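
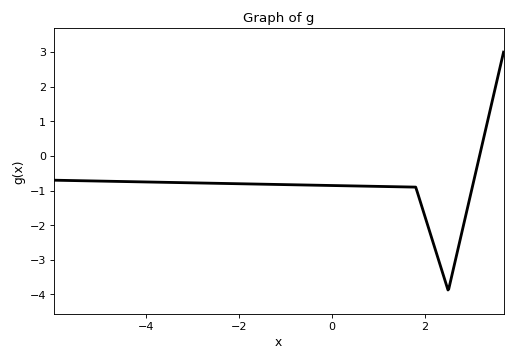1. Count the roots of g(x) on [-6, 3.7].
1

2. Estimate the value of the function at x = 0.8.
-0.9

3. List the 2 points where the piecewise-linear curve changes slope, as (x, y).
(1.8, -0.9); (2.5, -3.9)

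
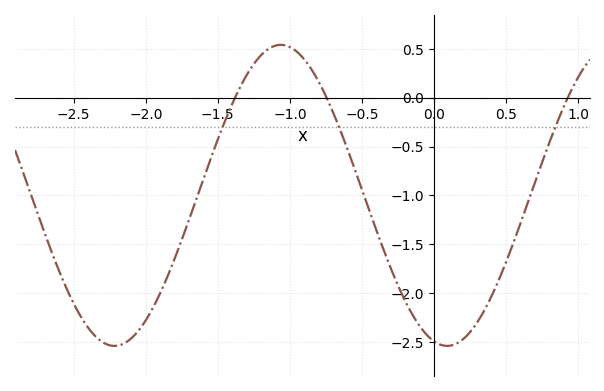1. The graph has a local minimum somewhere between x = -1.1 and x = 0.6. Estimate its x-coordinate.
0.1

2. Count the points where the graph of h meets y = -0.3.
3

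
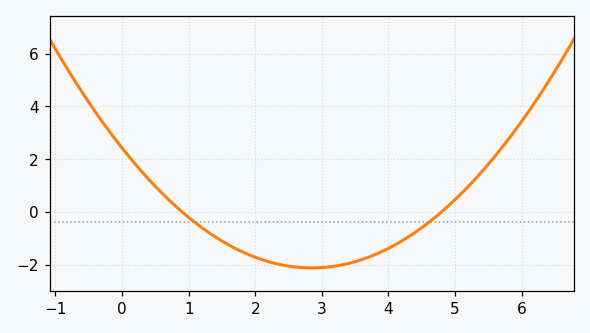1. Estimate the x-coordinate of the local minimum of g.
2.85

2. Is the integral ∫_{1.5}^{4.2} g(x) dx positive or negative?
negative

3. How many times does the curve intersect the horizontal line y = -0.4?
2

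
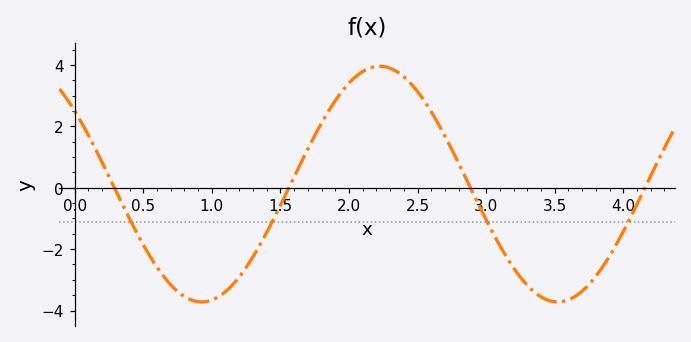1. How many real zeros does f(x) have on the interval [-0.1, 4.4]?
4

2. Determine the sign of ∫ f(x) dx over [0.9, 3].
positive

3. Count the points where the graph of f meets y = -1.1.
4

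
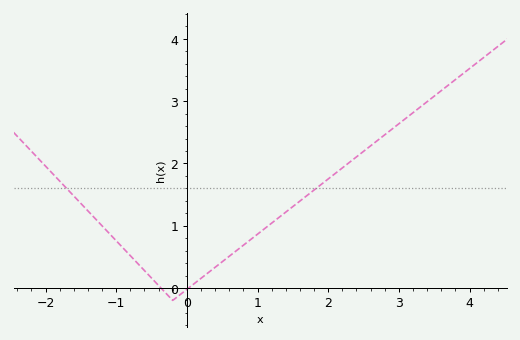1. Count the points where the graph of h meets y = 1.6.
2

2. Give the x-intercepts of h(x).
-0.367, 0.026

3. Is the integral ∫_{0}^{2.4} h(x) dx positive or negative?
positive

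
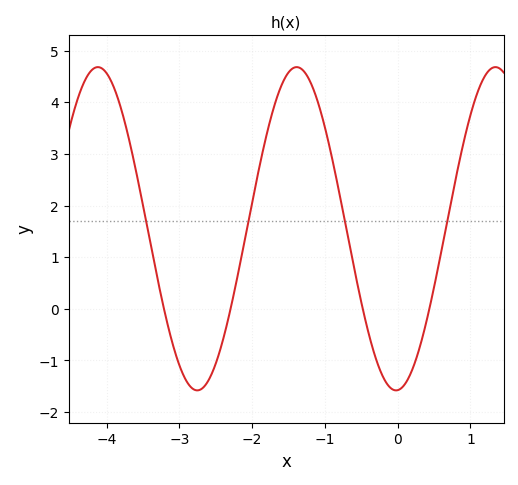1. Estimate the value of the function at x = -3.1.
-0.64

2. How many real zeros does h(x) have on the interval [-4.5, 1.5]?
4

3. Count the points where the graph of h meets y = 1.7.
4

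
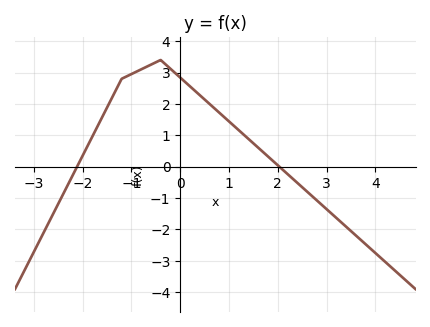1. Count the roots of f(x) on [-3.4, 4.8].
2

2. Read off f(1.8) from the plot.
0.3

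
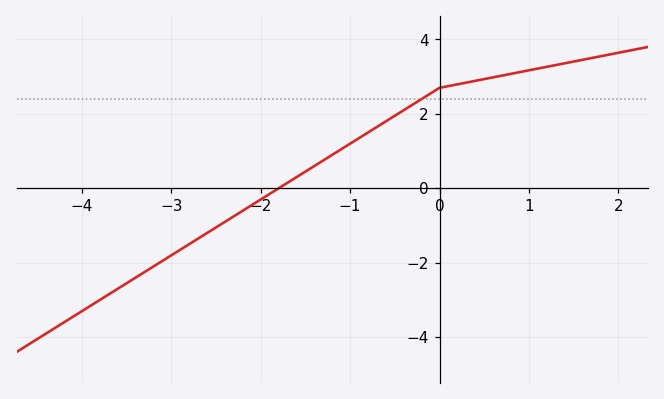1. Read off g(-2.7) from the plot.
-1.4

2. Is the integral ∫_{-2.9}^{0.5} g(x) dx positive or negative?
positive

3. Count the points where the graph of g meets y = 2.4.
1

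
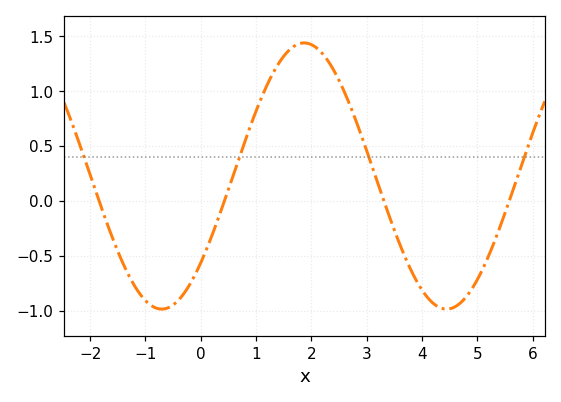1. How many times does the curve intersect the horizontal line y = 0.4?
4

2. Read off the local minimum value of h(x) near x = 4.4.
-0.98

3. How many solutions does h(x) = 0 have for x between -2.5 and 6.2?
4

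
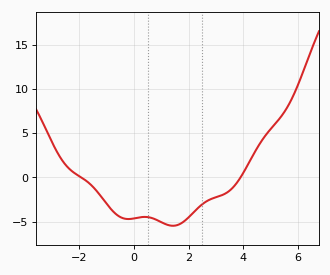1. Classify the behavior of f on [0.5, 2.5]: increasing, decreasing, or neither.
neither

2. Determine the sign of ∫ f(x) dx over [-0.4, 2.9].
negative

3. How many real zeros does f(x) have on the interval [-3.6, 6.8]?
2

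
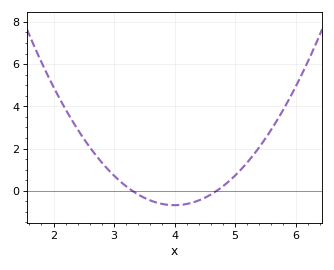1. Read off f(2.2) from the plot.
3.8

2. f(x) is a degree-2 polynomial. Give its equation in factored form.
y = 1.4(x - 3.3)(x - 4.7)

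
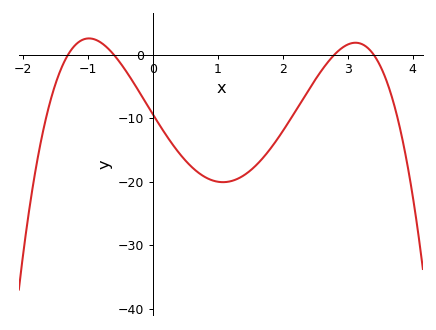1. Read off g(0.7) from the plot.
-19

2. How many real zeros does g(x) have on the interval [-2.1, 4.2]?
4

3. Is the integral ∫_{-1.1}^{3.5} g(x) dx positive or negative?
negative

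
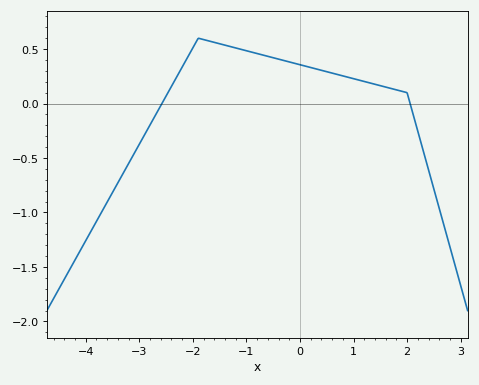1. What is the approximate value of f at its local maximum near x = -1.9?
0.6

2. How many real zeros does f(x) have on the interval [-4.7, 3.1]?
2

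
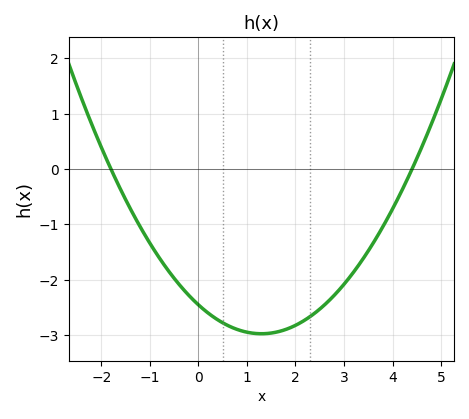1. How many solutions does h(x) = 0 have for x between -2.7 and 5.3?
2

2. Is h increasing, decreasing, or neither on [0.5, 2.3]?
neither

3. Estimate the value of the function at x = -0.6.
-1.9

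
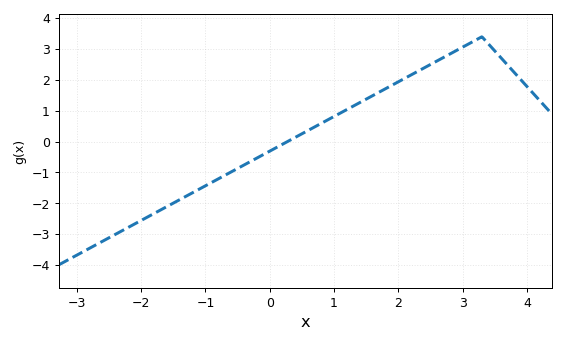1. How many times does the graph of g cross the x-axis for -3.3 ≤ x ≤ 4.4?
1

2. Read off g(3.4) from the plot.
3.2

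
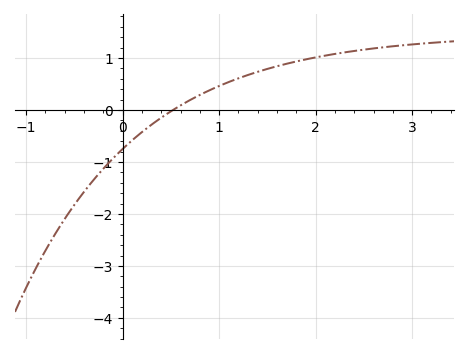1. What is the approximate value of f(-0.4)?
-1.6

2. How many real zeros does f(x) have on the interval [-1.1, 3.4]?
1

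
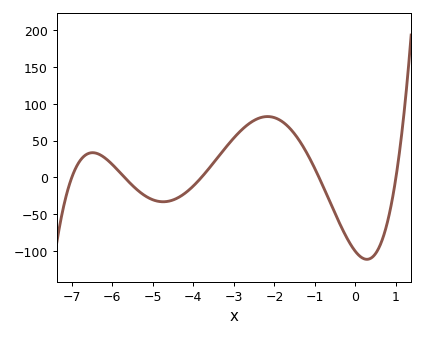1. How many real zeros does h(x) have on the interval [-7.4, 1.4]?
5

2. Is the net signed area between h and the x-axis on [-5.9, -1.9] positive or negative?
positive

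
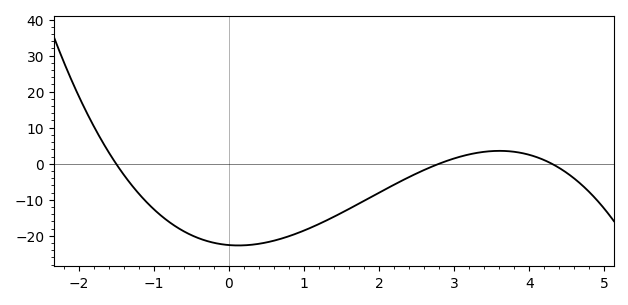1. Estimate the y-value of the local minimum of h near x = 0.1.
-23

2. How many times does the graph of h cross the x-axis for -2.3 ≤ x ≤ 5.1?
3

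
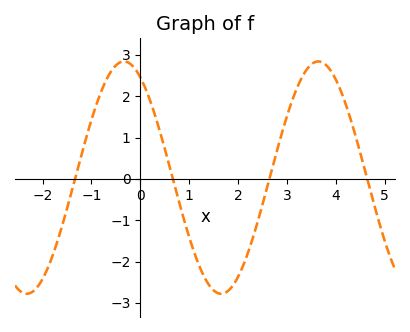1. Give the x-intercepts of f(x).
-1.34, 0.665, 2.64, 4.64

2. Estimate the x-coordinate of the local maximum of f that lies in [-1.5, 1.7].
-0.337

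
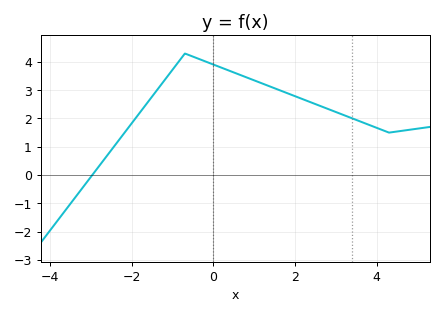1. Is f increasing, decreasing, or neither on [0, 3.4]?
decreasing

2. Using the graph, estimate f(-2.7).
0.508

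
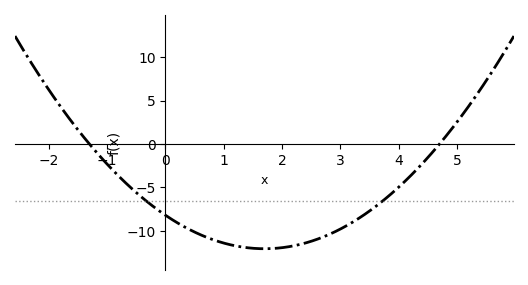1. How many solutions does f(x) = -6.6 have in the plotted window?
2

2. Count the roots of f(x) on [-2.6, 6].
2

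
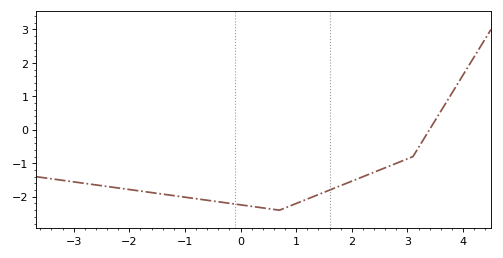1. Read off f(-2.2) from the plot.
-1.7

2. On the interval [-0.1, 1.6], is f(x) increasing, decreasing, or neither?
neither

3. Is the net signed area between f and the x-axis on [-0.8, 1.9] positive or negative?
negative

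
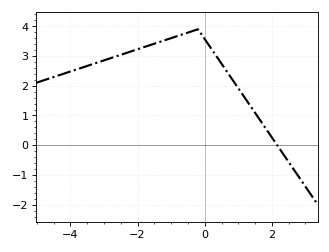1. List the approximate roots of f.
2.2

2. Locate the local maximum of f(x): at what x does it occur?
-0.2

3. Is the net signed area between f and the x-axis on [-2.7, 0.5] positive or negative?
positive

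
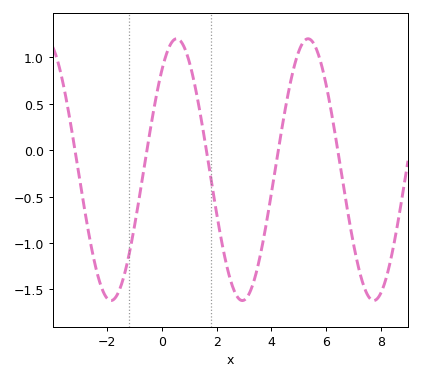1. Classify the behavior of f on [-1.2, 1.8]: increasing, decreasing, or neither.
neither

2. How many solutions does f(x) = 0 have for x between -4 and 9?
5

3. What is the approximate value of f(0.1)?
0.97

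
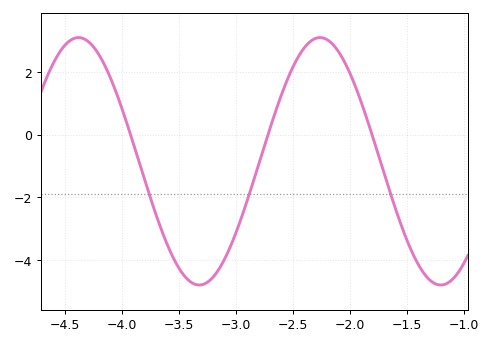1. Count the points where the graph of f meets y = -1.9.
3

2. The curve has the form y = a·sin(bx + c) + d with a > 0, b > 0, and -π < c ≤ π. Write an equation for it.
y = 3.95sin(2.96x + 1.98) - 0.85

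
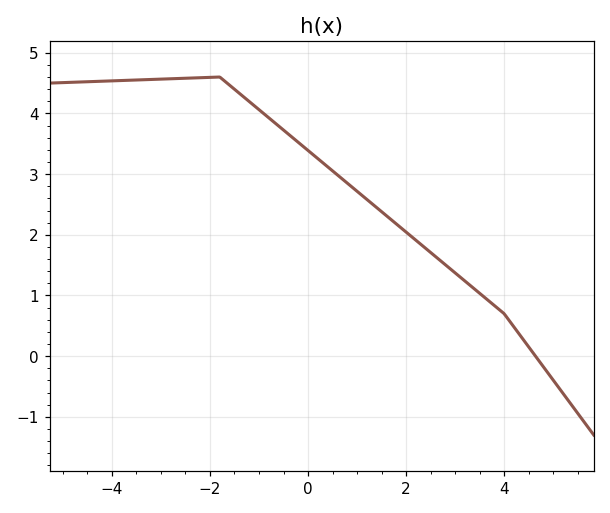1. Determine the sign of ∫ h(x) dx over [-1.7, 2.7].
positive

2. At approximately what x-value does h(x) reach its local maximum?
-1.8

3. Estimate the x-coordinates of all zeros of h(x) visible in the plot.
4.64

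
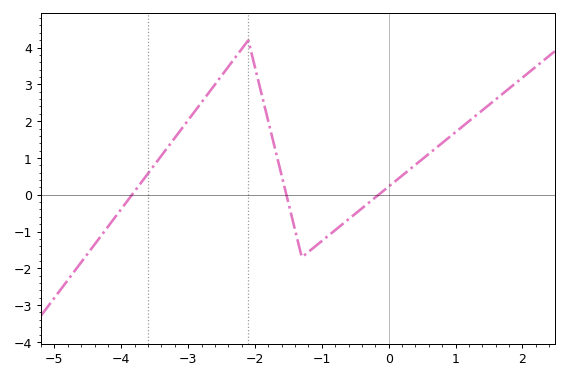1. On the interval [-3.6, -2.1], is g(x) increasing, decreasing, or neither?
increasing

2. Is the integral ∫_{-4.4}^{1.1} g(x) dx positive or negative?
positive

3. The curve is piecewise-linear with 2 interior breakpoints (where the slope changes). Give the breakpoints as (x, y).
(-2.1, 4.2); (-1.3, -1.7)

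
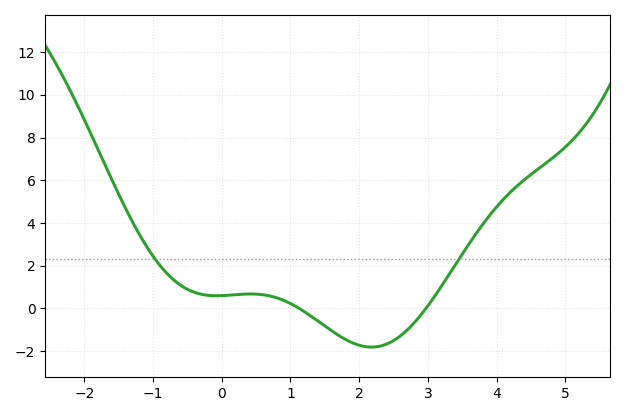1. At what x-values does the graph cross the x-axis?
1.13, 2.97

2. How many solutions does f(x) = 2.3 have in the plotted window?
2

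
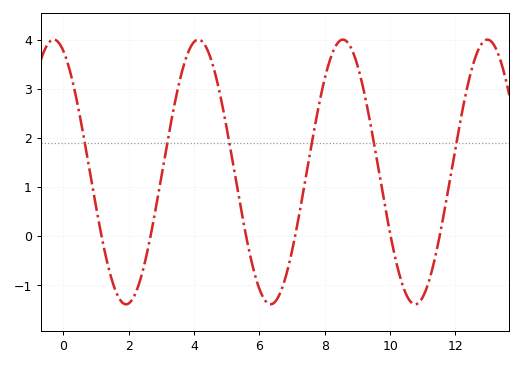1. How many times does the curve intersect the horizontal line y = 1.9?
6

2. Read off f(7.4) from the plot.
1.13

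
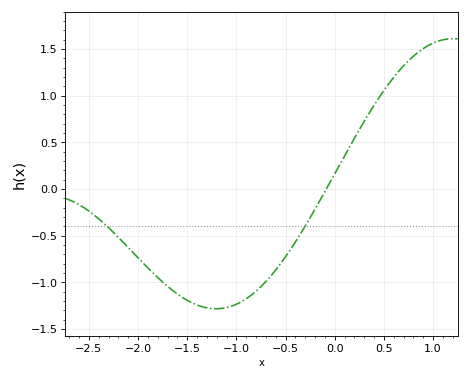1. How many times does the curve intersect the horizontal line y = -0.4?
2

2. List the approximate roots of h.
-0.1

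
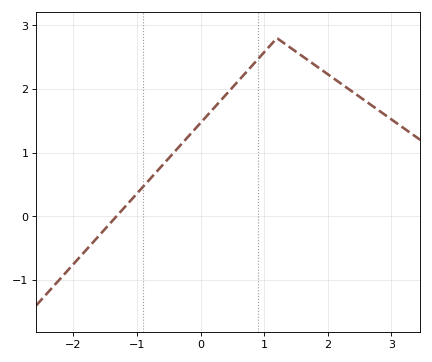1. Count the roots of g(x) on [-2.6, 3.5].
1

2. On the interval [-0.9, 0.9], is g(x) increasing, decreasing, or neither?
increasing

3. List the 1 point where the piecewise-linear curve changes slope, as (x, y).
(1.2, 2.8)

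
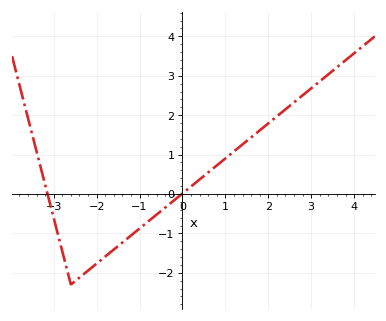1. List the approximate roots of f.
-3.14, -0.014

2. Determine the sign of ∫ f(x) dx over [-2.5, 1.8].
negative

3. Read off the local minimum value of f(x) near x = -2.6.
-2.3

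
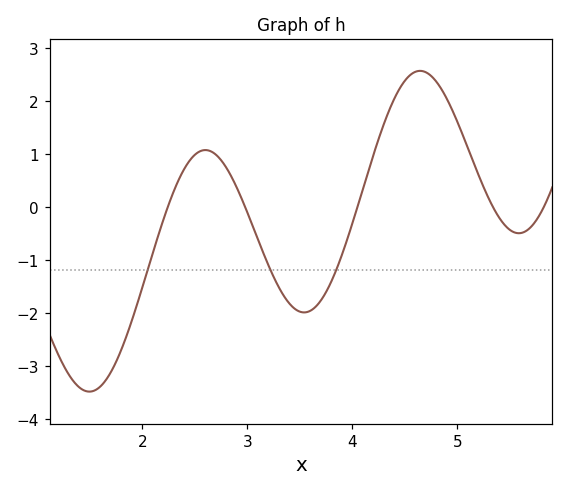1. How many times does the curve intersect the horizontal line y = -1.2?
3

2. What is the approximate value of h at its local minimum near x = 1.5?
-3.5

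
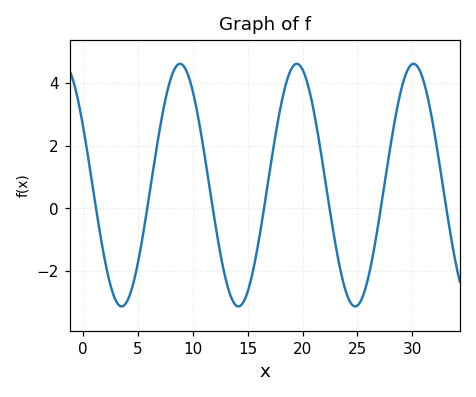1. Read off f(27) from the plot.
-0.2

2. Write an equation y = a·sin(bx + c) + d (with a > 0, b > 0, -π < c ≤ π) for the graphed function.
y = 3.86sin(0.59x + 2.7) + 0.74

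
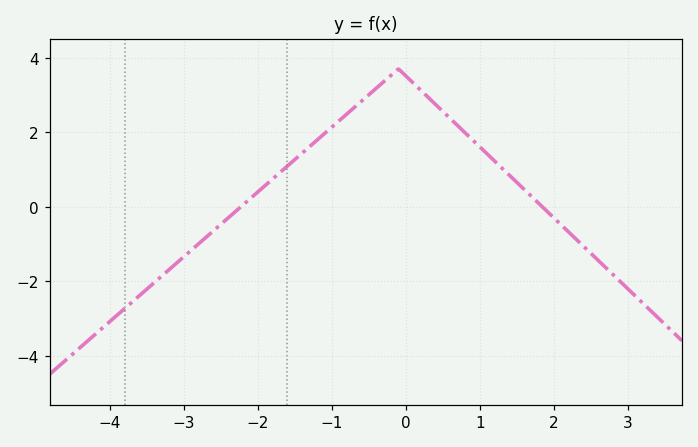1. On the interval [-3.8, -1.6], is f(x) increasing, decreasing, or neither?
increasing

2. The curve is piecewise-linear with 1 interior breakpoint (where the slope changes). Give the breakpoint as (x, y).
(-0.1, 3.7)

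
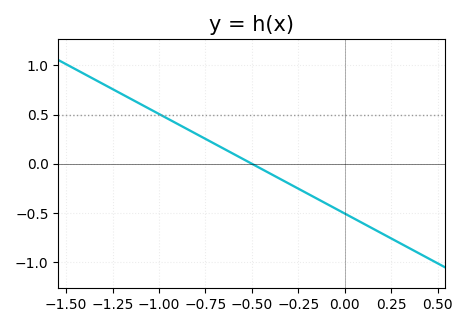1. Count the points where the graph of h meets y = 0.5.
1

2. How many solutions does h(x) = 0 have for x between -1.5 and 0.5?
1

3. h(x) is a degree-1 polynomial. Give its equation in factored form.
y = -1.01(x + 0.5)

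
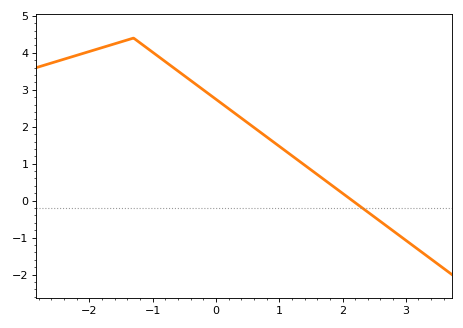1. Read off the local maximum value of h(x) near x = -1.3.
4.4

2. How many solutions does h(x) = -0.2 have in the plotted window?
1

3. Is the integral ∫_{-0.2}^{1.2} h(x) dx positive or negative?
positive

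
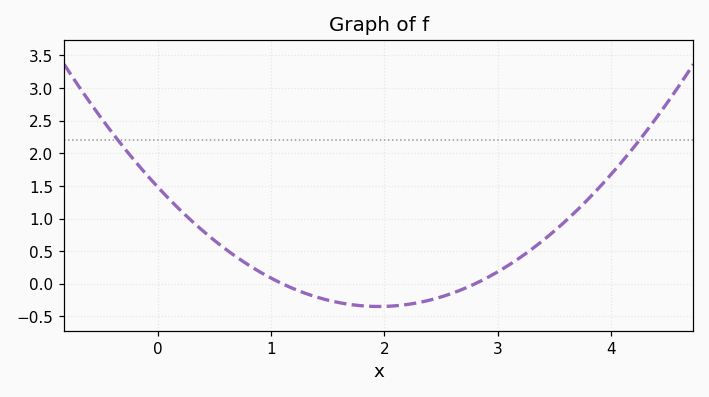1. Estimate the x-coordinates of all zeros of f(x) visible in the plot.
1.1, 2.8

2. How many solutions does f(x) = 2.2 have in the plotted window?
2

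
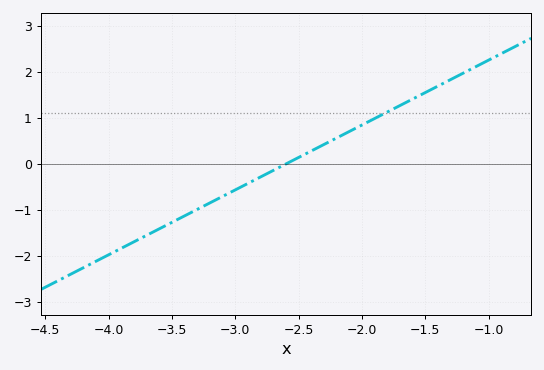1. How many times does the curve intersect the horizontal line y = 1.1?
1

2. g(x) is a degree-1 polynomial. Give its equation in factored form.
y = 1.41(x + 2.6)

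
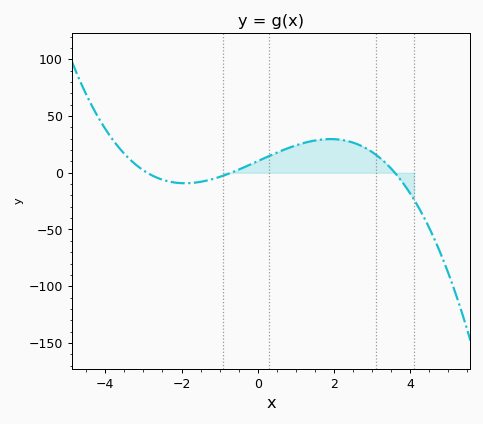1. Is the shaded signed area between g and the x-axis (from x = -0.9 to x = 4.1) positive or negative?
positive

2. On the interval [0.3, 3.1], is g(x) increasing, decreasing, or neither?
neither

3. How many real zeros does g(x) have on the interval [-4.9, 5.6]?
3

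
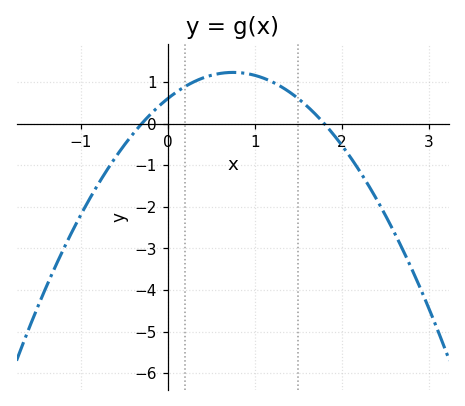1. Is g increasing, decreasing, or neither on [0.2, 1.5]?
neither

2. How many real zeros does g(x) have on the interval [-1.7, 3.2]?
2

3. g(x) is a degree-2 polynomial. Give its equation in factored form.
y = -1.12(x + 0.3)(x - 1.8)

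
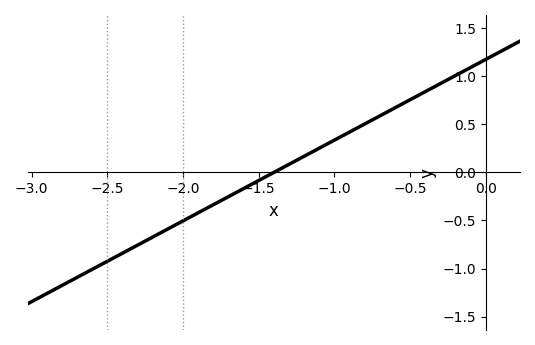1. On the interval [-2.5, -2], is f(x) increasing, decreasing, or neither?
increasing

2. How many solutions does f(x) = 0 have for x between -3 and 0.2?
1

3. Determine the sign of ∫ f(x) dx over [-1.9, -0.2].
positive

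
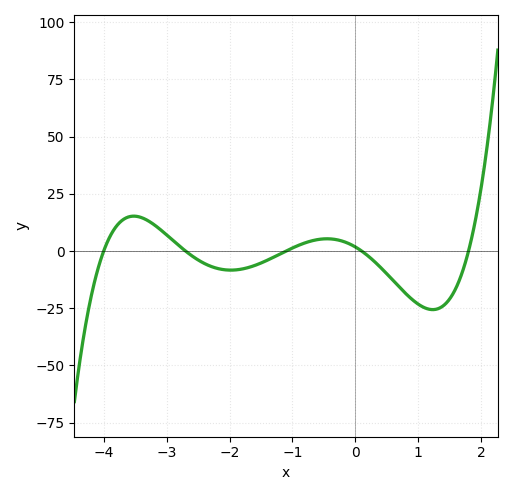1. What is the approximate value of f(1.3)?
-26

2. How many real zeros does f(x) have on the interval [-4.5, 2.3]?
5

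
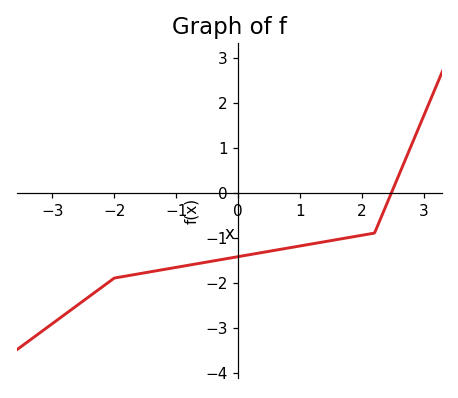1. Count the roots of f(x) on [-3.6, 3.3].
1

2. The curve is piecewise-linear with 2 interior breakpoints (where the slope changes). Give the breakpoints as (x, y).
(-2, -1.9); (2.2, -0.9)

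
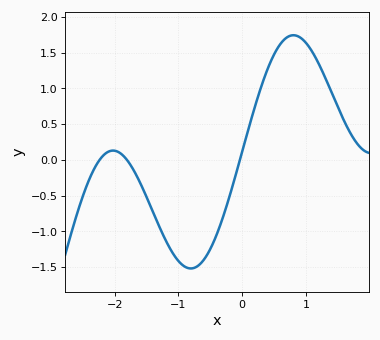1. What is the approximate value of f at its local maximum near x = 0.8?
1.75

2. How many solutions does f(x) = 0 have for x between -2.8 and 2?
3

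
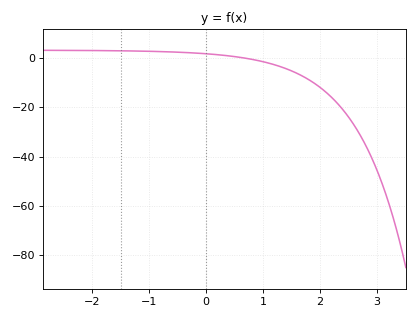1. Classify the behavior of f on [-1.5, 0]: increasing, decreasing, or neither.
decreasing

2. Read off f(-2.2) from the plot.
3.12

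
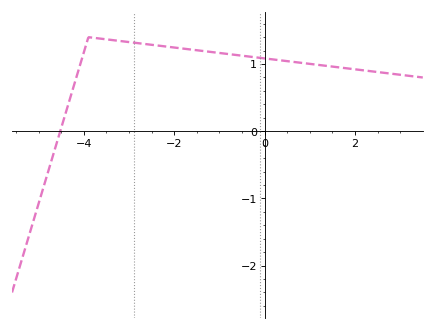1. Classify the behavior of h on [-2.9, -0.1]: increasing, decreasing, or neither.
decreasing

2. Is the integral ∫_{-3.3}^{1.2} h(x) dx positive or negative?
positive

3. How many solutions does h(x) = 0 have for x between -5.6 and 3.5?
1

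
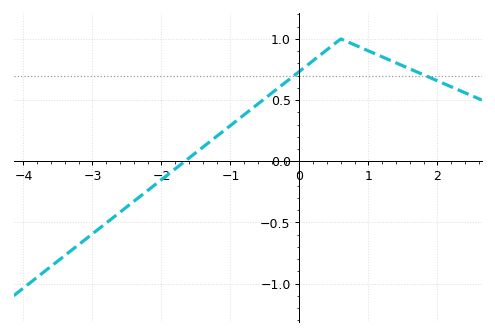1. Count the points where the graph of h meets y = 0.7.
2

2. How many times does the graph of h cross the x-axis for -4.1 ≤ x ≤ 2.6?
1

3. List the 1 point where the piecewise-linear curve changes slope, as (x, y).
(0.6, 1)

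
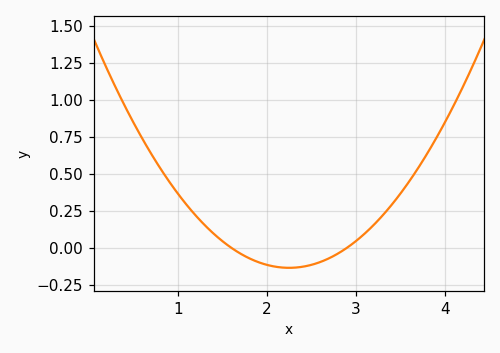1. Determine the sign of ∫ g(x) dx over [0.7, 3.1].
positive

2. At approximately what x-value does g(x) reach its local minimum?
2.25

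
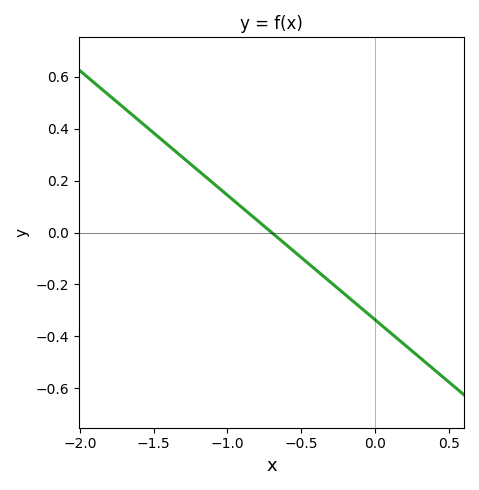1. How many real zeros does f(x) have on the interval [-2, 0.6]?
1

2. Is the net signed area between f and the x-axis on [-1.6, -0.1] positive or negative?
positive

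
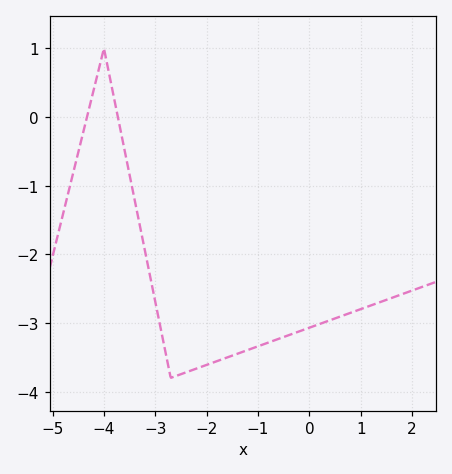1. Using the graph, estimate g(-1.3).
-3.4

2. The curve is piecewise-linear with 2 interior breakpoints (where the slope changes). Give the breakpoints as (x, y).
(-4, 1); (-2.7, -3.8)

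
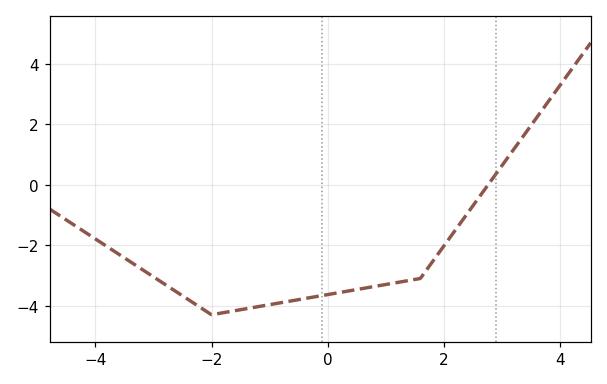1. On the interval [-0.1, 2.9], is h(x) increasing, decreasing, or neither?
increasing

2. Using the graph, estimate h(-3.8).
-2.04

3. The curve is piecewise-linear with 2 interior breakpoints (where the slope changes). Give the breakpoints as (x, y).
(-2, -4.3); (1.6, -3.1)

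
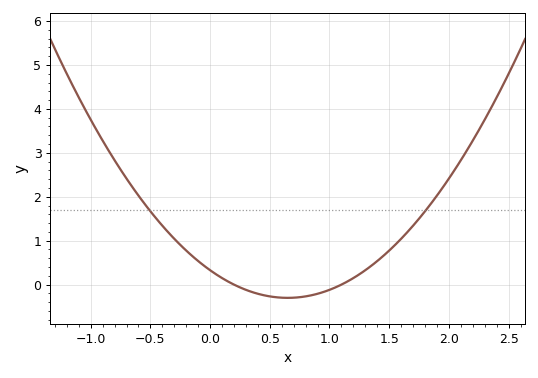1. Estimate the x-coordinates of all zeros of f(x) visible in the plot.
0.2, 1.1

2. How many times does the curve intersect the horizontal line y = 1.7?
2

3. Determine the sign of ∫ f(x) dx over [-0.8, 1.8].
positive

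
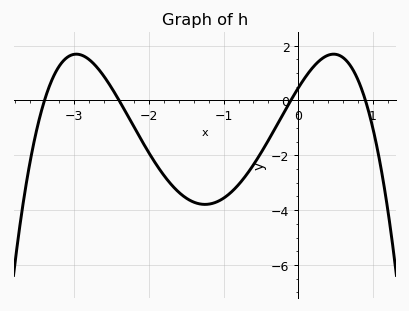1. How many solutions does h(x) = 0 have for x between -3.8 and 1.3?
4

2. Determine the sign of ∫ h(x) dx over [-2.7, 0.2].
negative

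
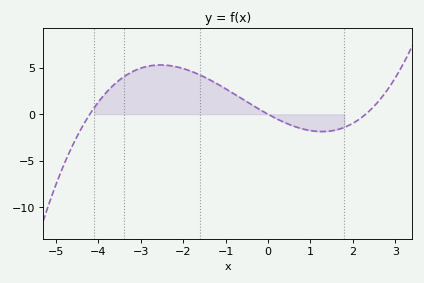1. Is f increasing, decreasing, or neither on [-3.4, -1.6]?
neither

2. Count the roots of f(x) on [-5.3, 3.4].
3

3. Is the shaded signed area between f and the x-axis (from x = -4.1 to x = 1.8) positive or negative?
positive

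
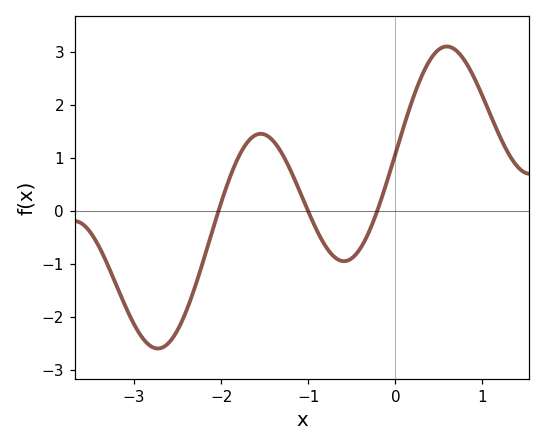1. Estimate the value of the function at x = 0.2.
2.1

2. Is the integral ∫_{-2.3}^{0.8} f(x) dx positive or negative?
positive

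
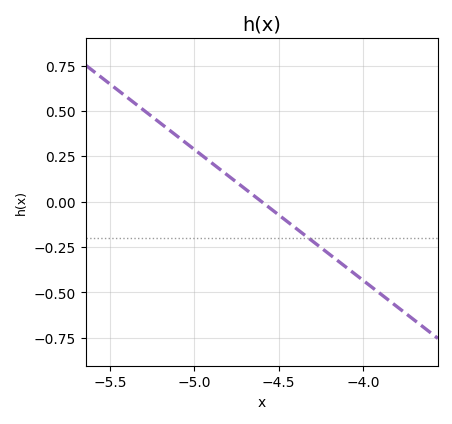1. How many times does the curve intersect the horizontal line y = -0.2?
1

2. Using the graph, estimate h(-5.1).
0.36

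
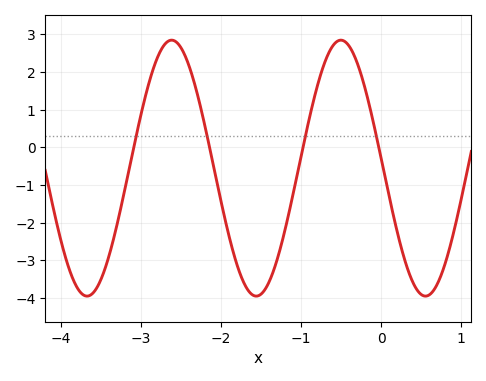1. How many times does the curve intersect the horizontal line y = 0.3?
4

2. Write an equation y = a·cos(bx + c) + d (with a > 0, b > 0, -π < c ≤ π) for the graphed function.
y = 3.4cos(2.97x + 1.49) - 0.55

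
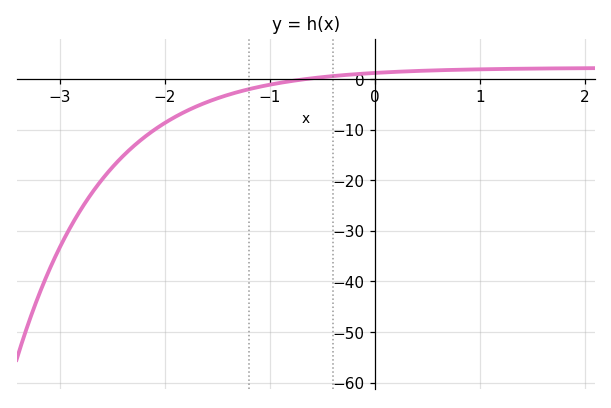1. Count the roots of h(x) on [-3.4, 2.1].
1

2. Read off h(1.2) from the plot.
2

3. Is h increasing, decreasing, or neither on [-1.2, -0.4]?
increasing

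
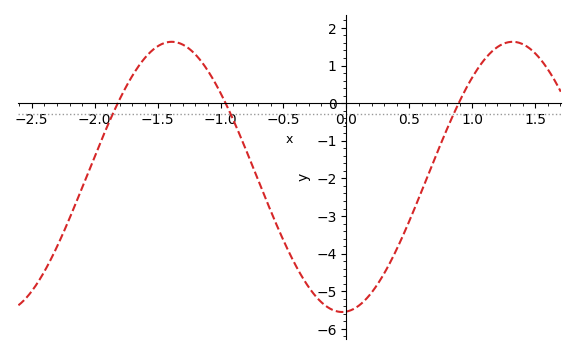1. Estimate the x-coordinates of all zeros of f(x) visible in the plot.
-1.82, -0.96, 0.892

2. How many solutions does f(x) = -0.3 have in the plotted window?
3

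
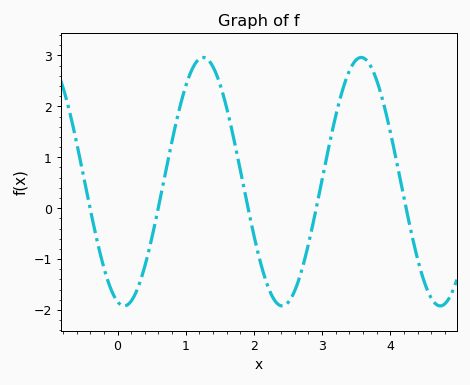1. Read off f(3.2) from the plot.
1.81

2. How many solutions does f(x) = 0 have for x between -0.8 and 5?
5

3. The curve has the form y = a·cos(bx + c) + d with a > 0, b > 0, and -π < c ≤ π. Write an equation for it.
y = 2.44cos(2.71x + 2.88) + 0.52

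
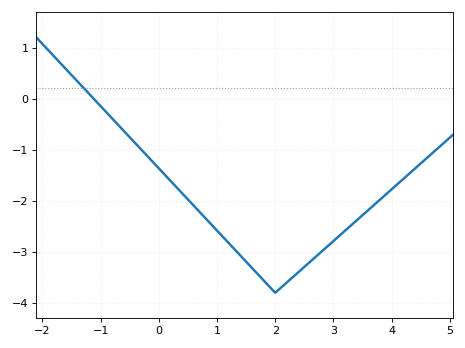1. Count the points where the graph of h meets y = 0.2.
1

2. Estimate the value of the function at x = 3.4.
-2.4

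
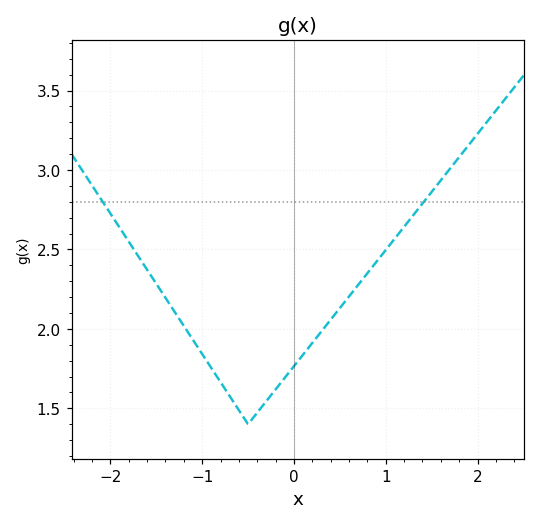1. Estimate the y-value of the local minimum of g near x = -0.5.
1.4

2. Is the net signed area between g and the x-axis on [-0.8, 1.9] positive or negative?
positive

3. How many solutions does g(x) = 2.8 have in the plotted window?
2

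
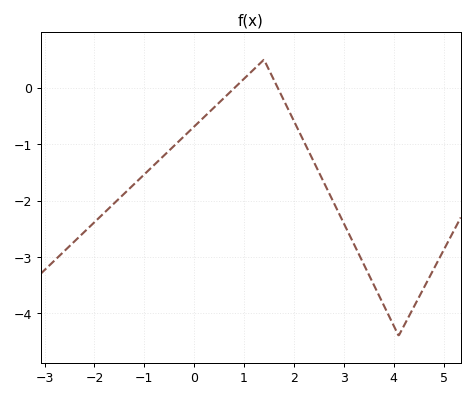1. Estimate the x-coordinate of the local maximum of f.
1.4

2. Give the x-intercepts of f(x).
0.811, 1.68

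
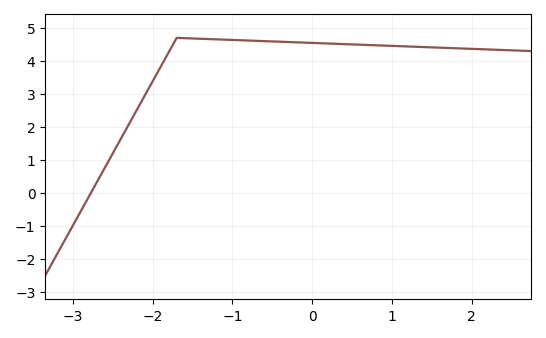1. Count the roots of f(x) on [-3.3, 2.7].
1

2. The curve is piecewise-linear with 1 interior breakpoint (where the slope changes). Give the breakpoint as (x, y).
(-1.7, 4.7)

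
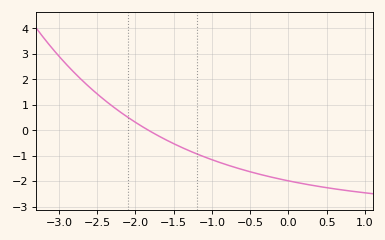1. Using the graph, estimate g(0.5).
-2.3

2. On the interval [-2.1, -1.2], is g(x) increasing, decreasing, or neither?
decreasing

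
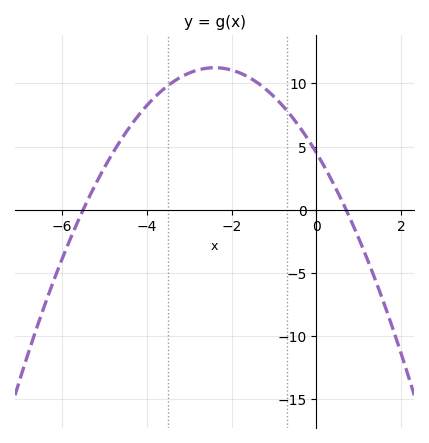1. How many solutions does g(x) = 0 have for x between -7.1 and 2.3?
2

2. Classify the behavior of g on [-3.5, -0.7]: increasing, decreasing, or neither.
neither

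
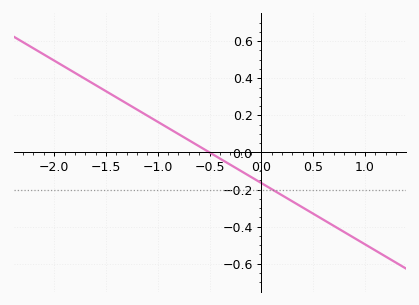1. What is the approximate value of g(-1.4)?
0.3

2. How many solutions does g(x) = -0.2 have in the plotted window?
1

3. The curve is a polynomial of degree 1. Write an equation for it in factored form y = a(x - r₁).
y = -0.33(x + 0.5)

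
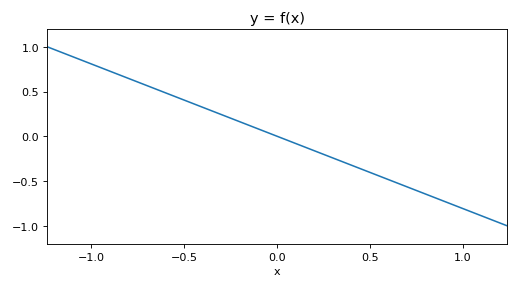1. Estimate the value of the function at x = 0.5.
-0.405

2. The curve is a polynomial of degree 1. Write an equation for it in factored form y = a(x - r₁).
y = -0.81(x - 0)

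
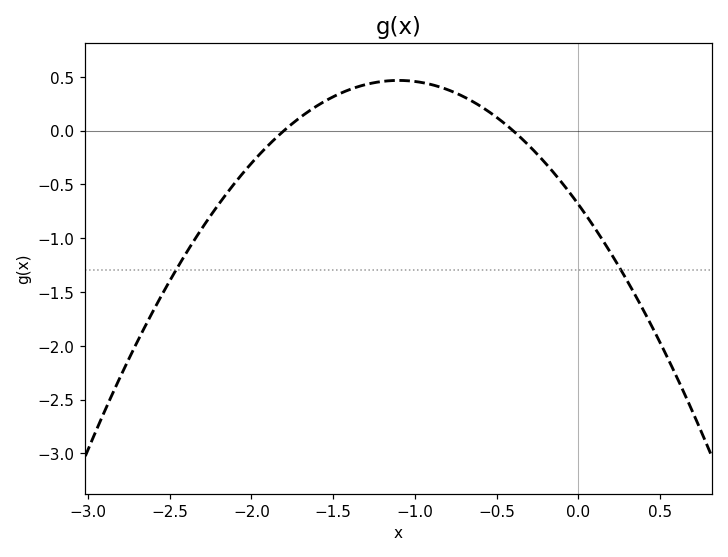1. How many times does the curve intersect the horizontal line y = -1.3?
2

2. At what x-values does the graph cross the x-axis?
-1.8, -0.4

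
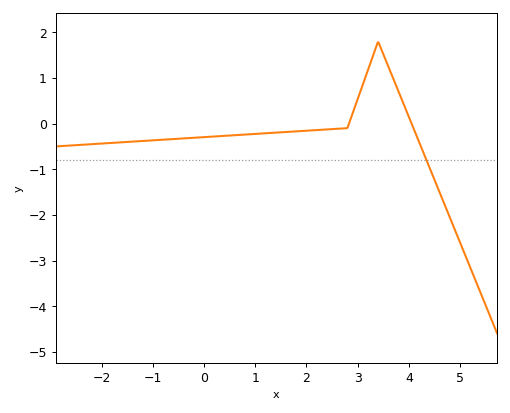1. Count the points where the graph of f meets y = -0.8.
1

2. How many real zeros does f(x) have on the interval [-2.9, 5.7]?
2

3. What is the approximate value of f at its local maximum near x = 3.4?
1.79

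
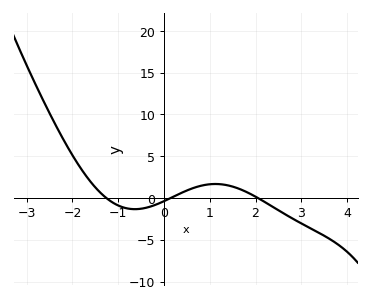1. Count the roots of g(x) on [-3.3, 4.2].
3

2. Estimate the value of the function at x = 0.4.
0.655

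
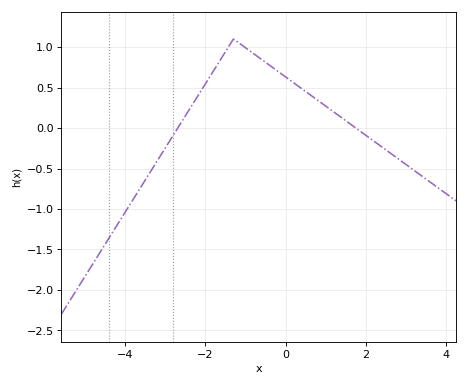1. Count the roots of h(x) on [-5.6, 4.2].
2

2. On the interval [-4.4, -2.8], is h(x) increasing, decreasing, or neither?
increasing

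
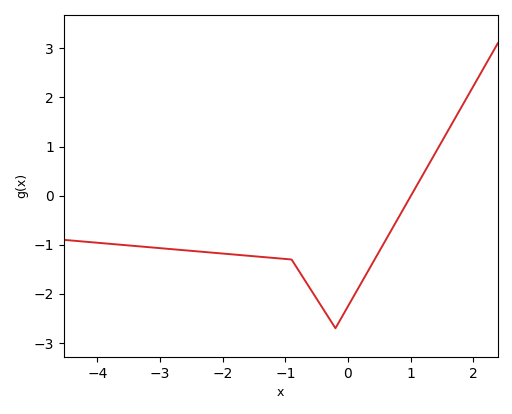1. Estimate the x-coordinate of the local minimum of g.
-0.201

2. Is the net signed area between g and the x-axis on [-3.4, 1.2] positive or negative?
negative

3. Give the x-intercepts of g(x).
1.01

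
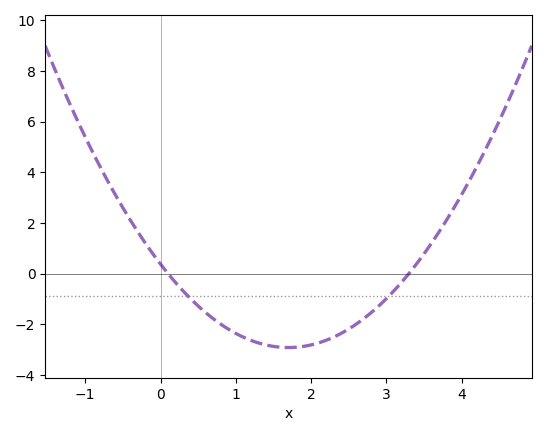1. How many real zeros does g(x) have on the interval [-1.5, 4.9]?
2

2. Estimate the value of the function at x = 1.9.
-2.8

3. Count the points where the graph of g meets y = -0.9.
2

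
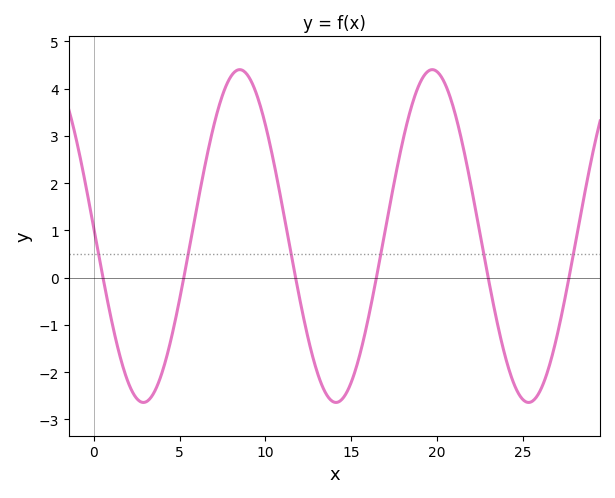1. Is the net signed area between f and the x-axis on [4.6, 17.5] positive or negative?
positive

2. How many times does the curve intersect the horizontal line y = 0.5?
6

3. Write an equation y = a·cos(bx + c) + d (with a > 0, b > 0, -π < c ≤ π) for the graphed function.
y = 3.52cos(0.56x + 1.5) + 0.88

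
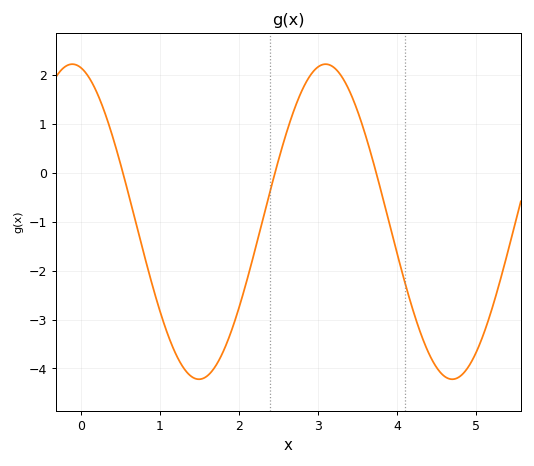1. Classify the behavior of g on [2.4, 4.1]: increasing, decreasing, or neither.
neither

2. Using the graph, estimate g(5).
-3.68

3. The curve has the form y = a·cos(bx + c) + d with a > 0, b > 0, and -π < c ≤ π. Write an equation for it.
y = 3.22cos(1.96x + 0.21) - 1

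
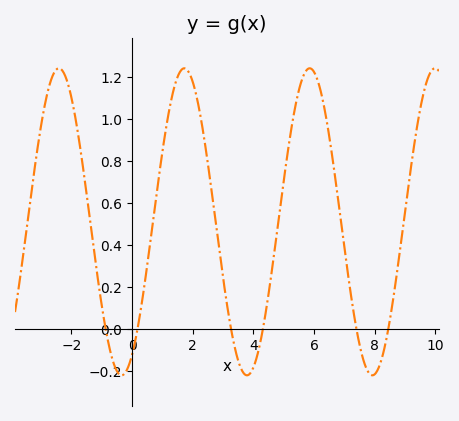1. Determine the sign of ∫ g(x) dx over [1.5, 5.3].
positive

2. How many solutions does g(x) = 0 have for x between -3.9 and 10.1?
6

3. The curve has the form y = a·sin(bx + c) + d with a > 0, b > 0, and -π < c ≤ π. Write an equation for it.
y = 0.73sin(1.5x - 1) + 0.51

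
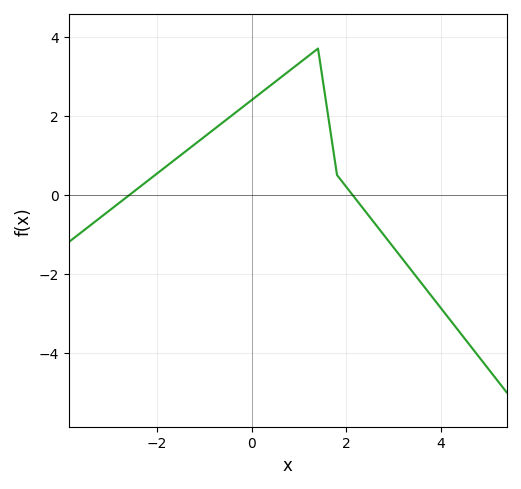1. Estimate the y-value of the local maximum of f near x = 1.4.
3.7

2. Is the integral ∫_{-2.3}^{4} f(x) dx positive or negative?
positive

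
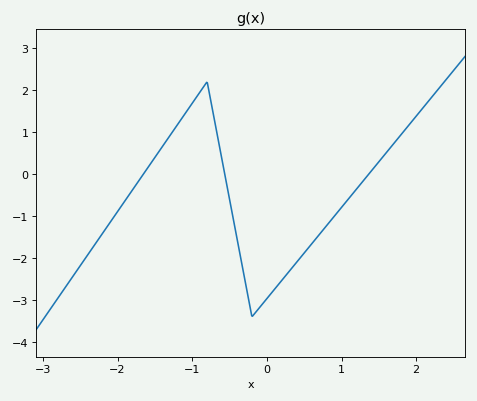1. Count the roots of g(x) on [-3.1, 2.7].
3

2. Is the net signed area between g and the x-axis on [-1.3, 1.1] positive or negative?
negative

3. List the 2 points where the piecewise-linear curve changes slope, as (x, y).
(-0.8, 2.2); (-0.2, -3.4)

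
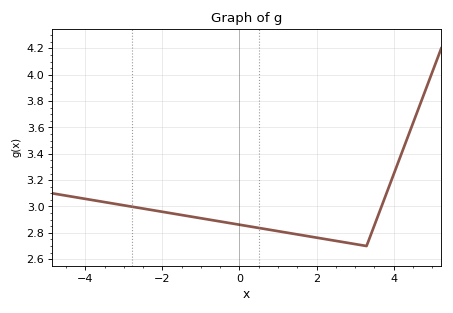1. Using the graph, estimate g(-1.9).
2.96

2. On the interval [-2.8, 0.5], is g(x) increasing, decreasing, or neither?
decreasing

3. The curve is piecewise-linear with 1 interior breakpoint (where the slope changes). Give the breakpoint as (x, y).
(3.3, 2.7)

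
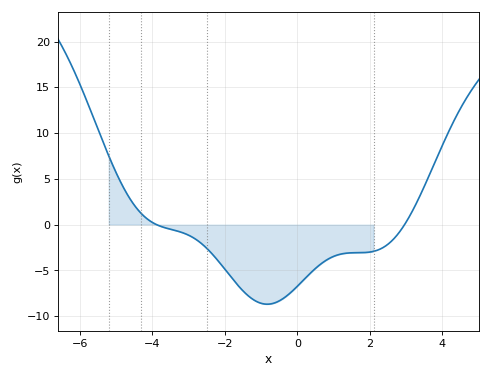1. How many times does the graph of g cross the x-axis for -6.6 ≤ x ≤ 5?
2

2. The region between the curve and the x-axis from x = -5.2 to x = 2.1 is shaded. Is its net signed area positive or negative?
negative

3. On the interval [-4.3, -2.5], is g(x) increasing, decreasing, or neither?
decreasing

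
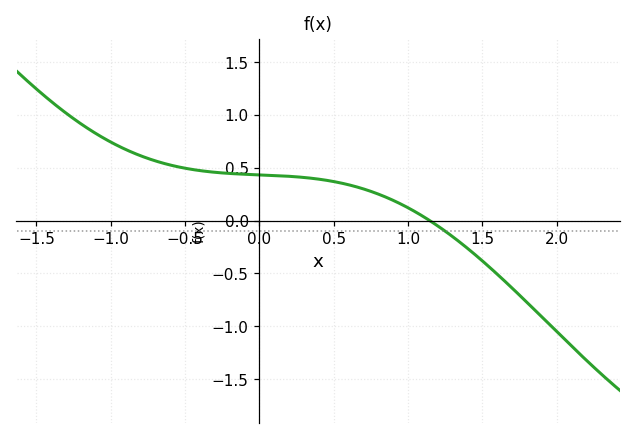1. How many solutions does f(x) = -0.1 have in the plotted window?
1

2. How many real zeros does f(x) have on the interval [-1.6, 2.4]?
1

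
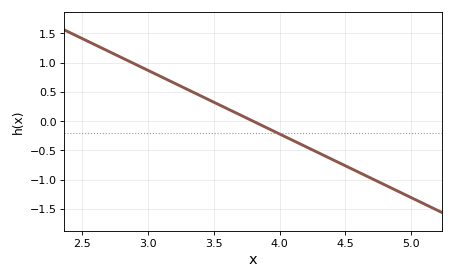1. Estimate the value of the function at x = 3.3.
0.545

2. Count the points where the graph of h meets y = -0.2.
1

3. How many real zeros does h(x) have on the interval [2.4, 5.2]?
1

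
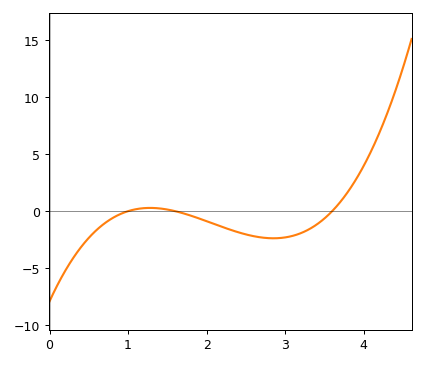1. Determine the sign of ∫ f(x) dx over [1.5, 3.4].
negative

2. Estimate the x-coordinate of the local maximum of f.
1.28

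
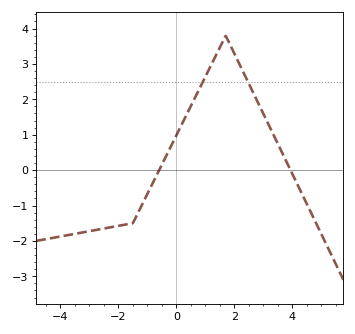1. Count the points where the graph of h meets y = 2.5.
2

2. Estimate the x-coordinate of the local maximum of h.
1.6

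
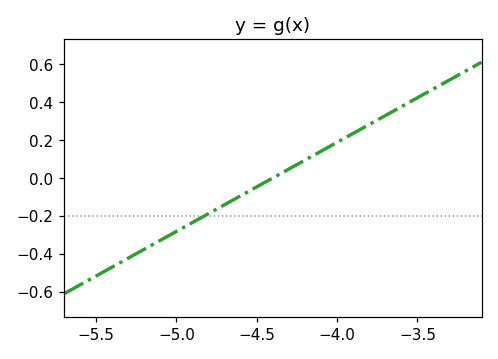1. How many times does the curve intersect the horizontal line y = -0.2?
1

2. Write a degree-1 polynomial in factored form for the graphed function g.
y = 0.47(x + 4.4)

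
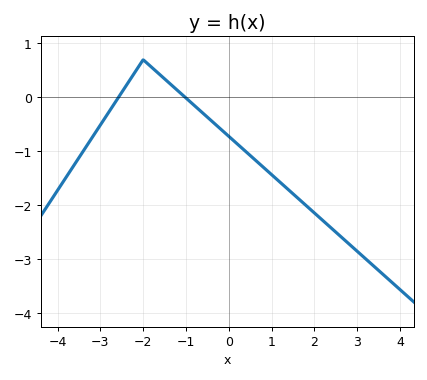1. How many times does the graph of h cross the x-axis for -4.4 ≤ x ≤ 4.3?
2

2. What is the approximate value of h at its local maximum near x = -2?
0.699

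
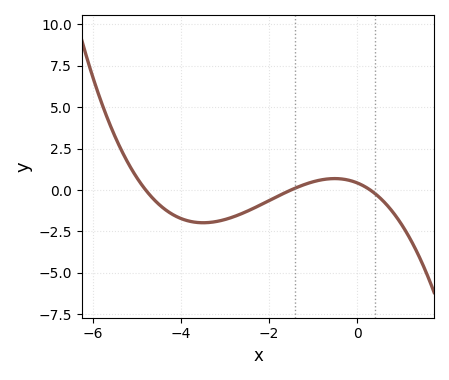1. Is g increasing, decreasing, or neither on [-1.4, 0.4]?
neither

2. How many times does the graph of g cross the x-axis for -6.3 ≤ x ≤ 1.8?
3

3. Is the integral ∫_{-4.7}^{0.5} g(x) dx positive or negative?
negative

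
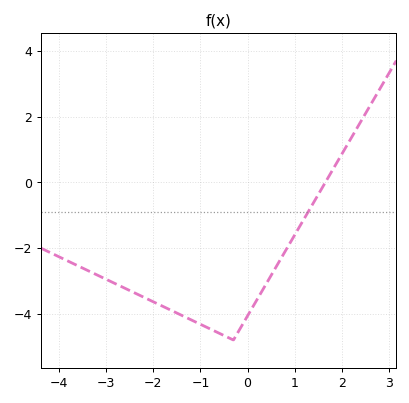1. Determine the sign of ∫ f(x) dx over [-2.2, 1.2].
negative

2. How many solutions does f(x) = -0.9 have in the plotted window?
1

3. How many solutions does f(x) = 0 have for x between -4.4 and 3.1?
1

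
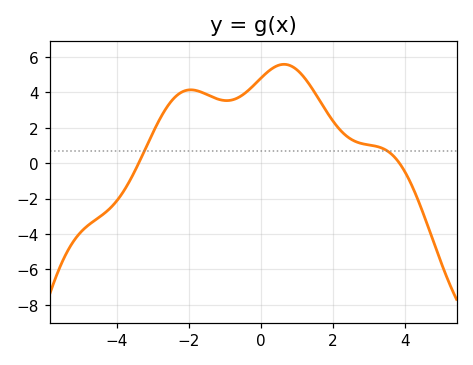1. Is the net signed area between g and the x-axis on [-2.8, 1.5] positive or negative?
positive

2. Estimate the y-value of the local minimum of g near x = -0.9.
3.6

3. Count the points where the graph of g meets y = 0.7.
2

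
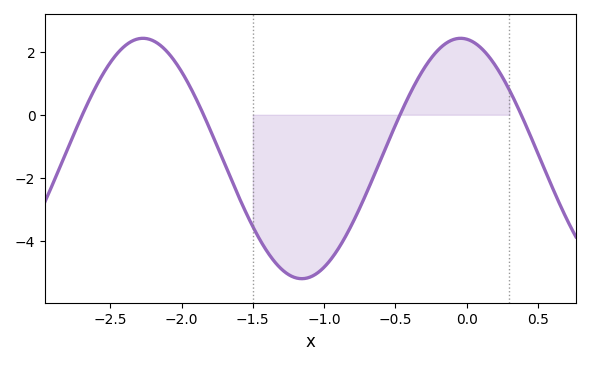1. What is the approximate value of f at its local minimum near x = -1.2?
-5.21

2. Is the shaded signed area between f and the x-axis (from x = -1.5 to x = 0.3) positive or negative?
negative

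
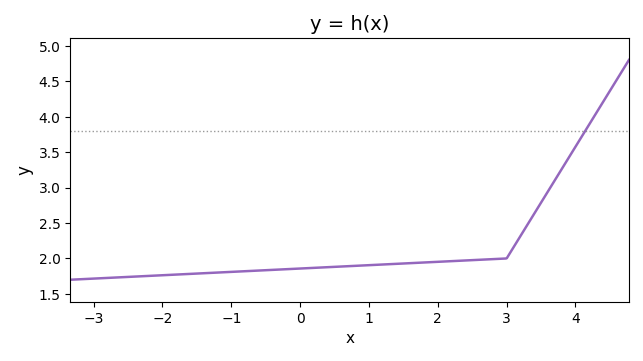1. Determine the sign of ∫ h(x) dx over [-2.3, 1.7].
positive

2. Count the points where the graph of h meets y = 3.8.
1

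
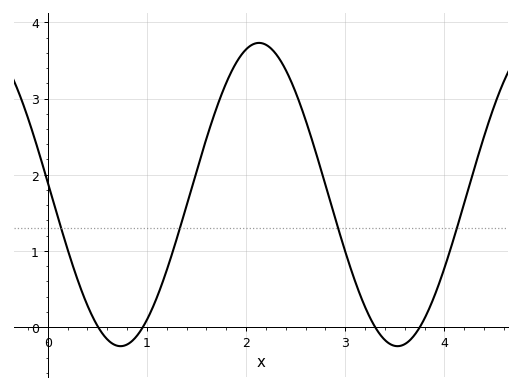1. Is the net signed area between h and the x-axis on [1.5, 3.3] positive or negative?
positive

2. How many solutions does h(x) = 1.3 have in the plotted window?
4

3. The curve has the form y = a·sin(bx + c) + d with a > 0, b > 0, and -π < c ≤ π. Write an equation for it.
y = 1.99sin(2.2x + 3.1) + 1.74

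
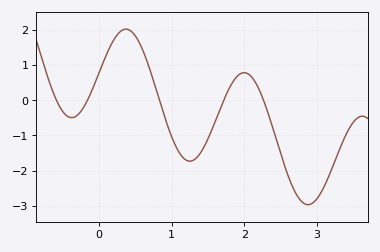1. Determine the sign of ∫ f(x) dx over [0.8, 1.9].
negative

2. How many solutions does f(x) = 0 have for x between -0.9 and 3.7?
5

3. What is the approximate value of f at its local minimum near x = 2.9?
-3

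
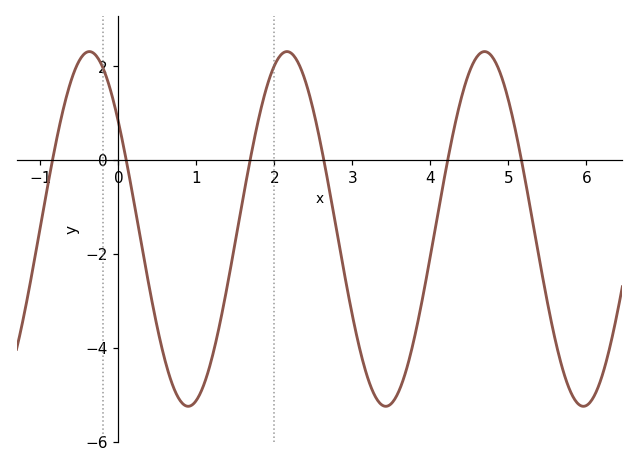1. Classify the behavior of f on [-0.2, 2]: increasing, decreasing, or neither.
neither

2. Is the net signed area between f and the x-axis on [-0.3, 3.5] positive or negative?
negative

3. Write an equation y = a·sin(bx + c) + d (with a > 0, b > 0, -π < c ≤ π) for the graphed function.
y = 3.78sin(2.48x + 2.49) - 1.47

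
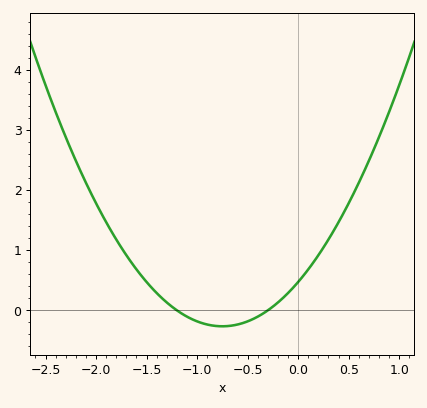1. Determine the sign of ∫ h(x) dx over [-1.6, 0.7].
positive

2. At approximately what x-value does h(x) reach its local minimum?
-0.75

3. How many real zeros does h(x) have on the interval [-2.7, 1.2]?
2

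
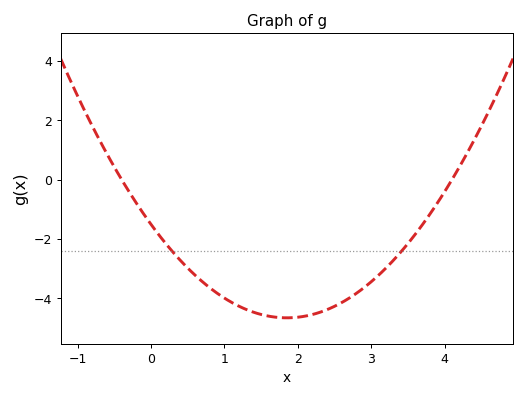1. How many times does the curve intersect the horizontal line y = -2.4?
2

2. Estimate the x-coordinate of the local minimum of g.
1.8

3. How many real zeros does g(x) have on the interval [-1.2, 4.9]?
2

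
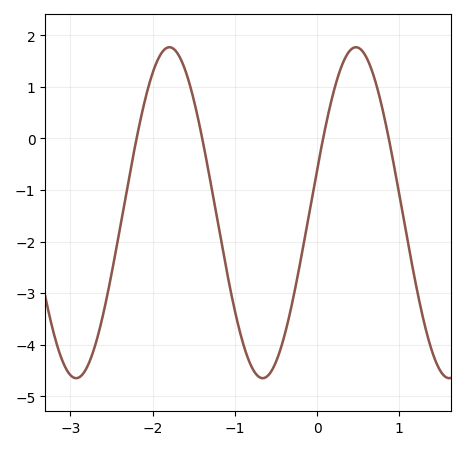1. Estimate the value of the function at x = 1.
-1.1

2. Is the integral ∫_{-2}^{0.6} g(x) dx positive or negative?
negative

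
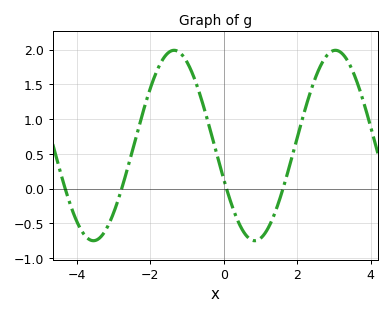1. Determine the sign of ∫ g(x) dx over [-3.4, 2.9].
positive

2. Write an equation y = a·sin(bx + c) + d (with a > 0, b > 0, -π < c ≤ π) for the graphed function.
y = 1.37sin(1.4x - 2.8) + 0.62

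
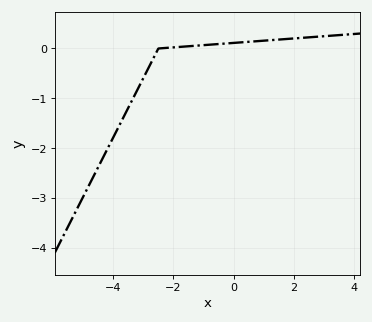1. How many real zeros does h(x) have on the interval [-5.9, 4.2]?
1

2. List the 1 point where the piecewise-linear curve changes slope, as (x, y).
(-2.5, 0)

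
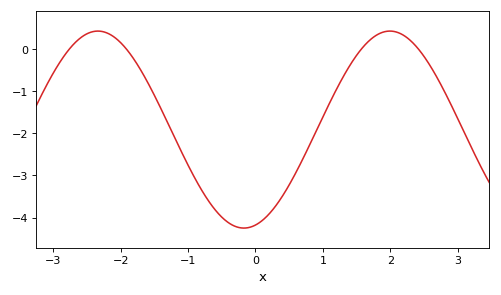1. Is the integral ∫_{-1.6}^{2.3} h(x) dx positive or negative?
negative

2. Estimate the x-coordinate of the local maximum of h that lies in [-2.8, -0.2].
-2.34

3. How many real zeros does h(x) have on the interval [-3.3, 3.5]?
4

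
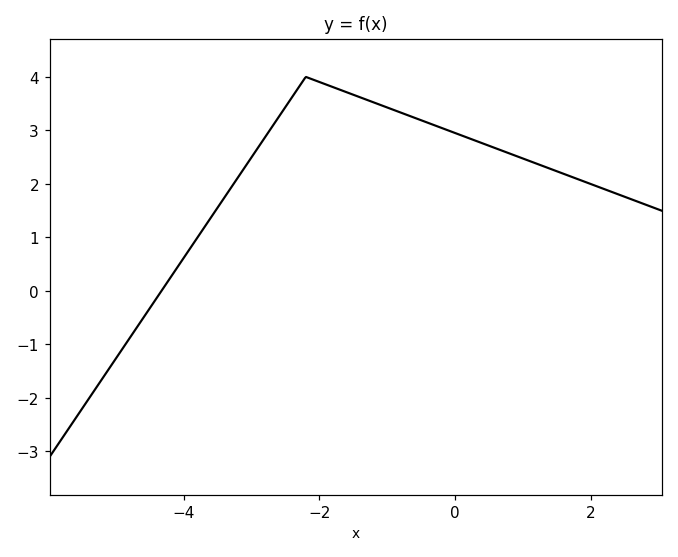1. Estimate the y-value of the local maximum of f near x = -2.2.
4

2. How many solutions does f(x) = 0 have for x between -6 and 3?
1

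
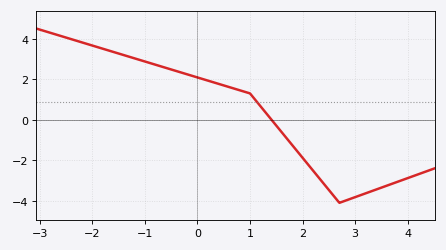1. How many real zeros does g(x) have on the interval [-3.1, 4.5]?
1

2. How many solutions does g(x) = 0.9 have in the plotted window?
1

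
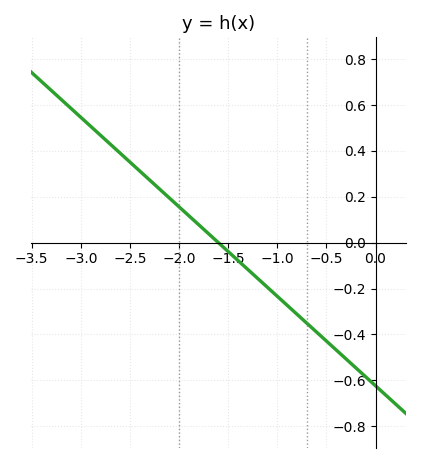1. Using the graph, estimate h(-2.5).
0.36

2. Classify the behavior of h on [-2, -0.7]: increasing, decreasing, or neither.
decreasing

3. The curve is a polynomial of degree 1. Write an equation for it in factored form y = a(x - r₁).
y = -0.39(x + 1.6)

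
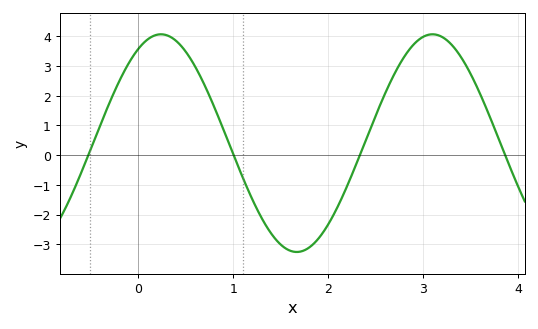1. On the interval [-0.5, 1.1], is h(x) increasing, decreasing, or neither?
neither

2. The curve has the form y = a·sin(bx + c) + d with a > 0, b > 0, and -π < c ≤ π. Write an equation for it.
y = 3.66sin(2.2x + 1) + 0.4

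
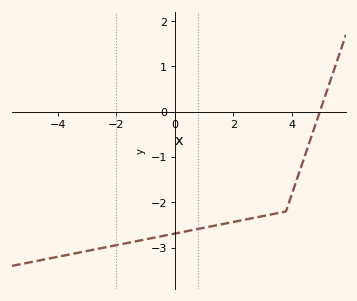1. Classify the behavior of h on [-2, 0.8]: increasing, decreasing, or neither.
increasing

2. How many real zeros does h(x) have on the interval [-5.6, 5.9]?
1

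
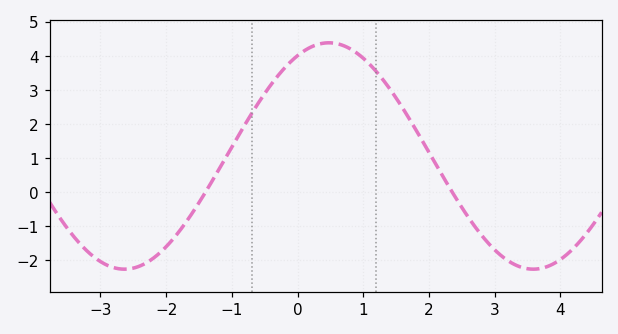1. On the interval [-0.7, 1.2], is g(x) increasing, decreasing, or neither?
neither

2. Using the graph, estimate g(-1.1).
0.99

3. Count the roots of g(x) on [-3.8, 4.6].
2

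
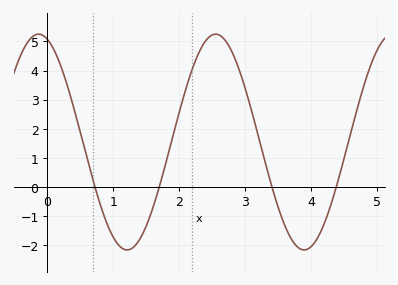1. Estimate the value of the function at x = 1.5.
-1.35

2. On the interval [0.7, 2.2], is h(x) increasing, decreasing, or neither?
neither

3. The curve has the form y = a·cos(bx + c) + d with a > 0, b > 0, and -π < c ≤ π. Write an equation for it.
y = 3.71cos(2.34x + 0.31) + 1.54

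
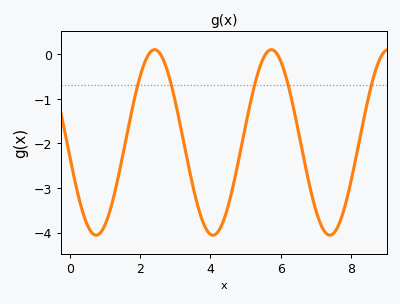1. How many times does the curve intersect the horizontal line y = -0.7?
5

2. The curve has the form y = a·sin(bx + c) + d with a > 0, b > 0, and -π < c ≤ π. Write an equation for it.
y = 2.08sin(1.9x - 3) - 1.98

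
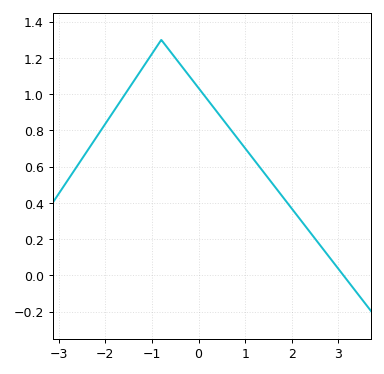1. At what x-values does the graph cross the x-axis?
3.1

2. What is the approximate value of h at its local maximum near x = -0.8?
1.3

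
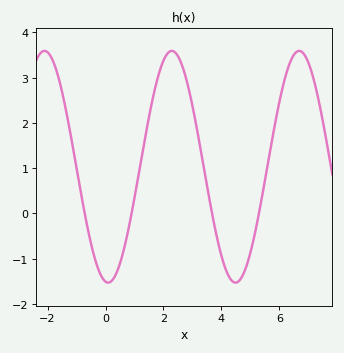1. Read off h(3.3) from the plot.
1.3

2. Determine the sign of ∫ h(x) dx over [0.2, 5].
positive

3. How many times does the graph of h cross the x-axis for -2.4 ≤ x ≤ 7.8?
4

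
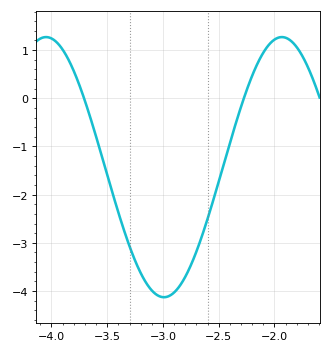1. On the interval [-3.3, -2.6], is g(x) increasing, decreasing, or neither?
neither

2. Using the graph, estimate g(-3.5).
-1.59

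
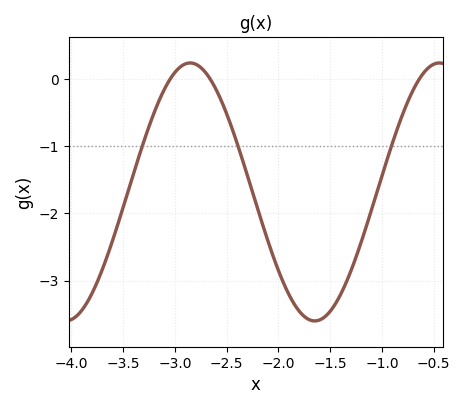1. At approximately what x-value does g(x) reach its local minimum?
-1.65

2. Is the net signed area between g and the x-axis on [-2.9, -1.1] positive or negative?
negative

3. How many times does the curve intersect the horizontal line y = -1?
3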